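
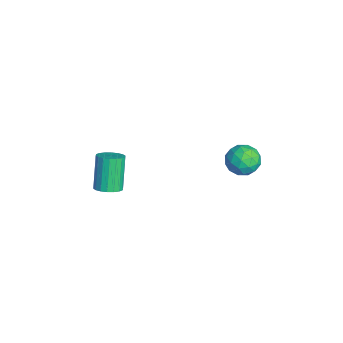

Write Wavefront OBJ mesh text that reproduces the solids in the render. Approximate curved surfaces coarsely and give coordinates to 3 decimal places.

v 2.983 -3.164 -4.593
v 3.51 -2.669 -4.394
v 2.584 -2.401 -2.608
v 2.057 -2.896 -2.807
v 3.281 -2.477 -4.542
v 2.354 -2.21 -2.756
v 2.992 -2.422 -4.7
v 2.065 -2.154 -2.914
v 2.702 -2.513 -4.837
v 1.775 -2.245 -3.051
v 2.467 -2.733 -4.925
v 1.54 -2.465 -3.139
v 2.335 -3.039 -4.948
v 1.408 -2.771 -3.162
v 2.331 -3.369 -4.901
v 1.404 -3.101 -3.115
v 2.456 -3.659 -4.792
v 1.53 -3.391 -3.006
v 2.686 -3.85 -4.644
v 1.759 -3.583 -2.858
v 2.975 -3.906 -4.486
v 2.048 -3.638 -2.7
v 3.265 -3.815 -4.349
v 2.338 -3.547 -2.563
v 3.5 -3.595 -4.261
v 2.573 -3.327 -2.475
v 3.632 -3.289 -4.238
v 2.705 -3.021 -2.452
v 3.636 -2.959 -4.285
v 2.709 -2.691 -2.499
v 3.432 4.391 -3.237
v 4.133 4.151 -2.599
v 2.767 2.969 -3.041
v 3.468 2.729 -2.403
v 2.804 3.408 -2.168
v 3.216 4.287 -2.289
v 3.684 2.833 -3.351
v 4.096 3.712 -3.472
v 4.289 3.188 -2.669
v 3.745 3.543 -1.938
v 3.155 3.577 -3.702
v 2.611 3.932 -2.971
v 3.841 4.396 -2.935
v 3.059 2.724 -2.705
v 2.669 3.123 -2.567
v 3.081 2.982 -2.192
v 3.302 4.476 -2.753
v 3.714 4.335 -2.378
v 2.933 3.898 -2.125
v 3.186 2.785 -3.262
v 3.598 2.644 -2.887
v 3.819 4.138 -3.448
v 4.231 3.997 -3.073
v 3.967 3.222 -3.515
v 4.345 3.689 -2.601
v 3.954 2.853 -2.486
v 4.081 2.914 -3.043
v 4.323 3.431 -3.115
v 4.025 3.898 -2.172
v 3.634 3.062 -2.057
v 3.244 3.461 -1.919
v 3.486 3.977 -1.99
v 4.117 3.332 -2.213
v 3.266 4.058 -3.583
v 2.875 3.222 -3.468
v 3.414 3.143 -3.65
v 3.656 3.659 -3.721
v 2.946 4.267 -3.154
v 2.555 3.431 -3.039
v 2.577 3.689 -2.525
v 2.819 4.206 -2.597
v 2.783 3.788 -3.427
f 2 1 5
f 2 5 3
f 3 5 6
f 3 6 4
f 5 1 7
f 5 7 6
f 6 7 8
f 6 8 4
f 7 1 9
f 7 9 8
f 8 9 10
f 8 10 4
f 9 1 11
f 9 11 10
f 10 11 12
f 10 12 4
f 11 1 13
f 11 13 12
f 12 13 14
f 12 14 4
f 13 1 15
f 13 15 14
f 14 15 16
f 14 16 4
f 15 1 17
f 15 17 16
f 16 17 18
f 16 18 4
f 17 1 19
f 17 19 18
f 18 19 20
f 18 20 4
f 19 1 21
f 19 21 20
f 20 21 22
f 20 22 4
f 21 1 23
f 21 23 22
f 22 23 24
f 22 24 4
f 23 1 25
f 23 25 24
f 24 25 26
f 24 26 4
f 25 1 27
f 25 27 26
f 26 27 28
f 26 28 4
f 27 1 29
f 27 29 28
f 28 29 30
f 28 30 4
f 29 1 2
f 29 2 30
f 30 2 3
f 30 3 4
f 31 68 47
f 68 42 71
f 47 71 36
f 68 71 47
f 31 47 43
f 47 36 48
f 43 48 32
f 47 48 43
f 31 43 52
f 43 32 53
f 52 53 38
f 43 53 52
f 31 52 64
f 52 38 67
f 64 67 41
f 52 67 64
f 31 64 68
f 64 41 72
f 68 72 42
f 64 72 68
f 32 48 59
f 48 36 62
f 59 62 40
f 48 62 59
f 36 71 49
f 71 42 70
f 49 70 35
f 71 70 49
f 42 72 69
f 72 41 65
f 69 65 33
f 72 65 69
f 41 67 66
f 67 38 54
f 66 54 37
f 67 54 66
f 38 53 58
f 53 32 55
f 58 55 39
f 53 55 58
f 34 60 46
f 60 40 61
f 46 61 35
f 60 61 46
f 34 46 44
f 46 35 45
f 44 45 33
f 46 45 44
f 34 44 51
f 44 33 50
f 51 50 37
f 44 50 51
f 34 51 56
f 51 37 57
f 56 57 39
f 51 57 56
f 34 56 60
f 56 39 63
f 60 63 40
f 56 63 60
f 35 61 49
f 61 40 62
f 49 62 36
f 61 62 49
f 33 45 69
f 45 35 70
f 69 70 42
f 45 70 69
f 37 50 66
f 50 33 65
f 66 65 41
f 50 65 66
f 39 57 58
f 57 37 54
f 58 54 38
f 57 54 58
f 40 63 59
f 63 39 55
f 59 55 32
f 63 55 59



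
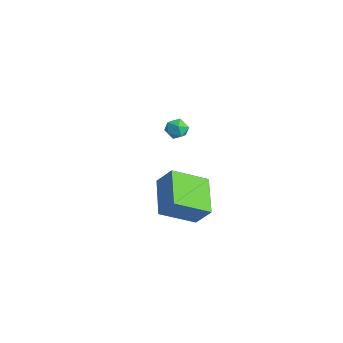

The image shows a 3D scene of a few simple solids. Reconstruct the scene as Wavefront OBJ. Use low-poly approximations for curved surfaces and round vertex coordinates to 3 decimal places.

v 0.999 1.496 -3.202
v 0.563 -0.185 -2.23
v 1.653 1.909 -2.194
v 1.217 0.228 -1.222
v 2.723 0.612 -3.958
v 2.287 -1.069 -2.986
v 3.377 1.025 -2.95
v 2.941 -0.656 -1.978
v -3.978 3.951 -2.691
v -3.534 3.735 -3.133
v -3.986 2.985 -2.227
v -3.542 2.769 -2.669
v -3.365 3.215 -2.212
v -3.36 3.812 -2.499
v -4.16 2.908 -2.861
v -4.155 3.505 -3.148
v -3.647 3.091 -3.238
v -3.155 3.28 -2.837
v -4.365 3.44 -2.523
v -3.873 3.629 -2.122
f 2 4 1
f 5 2 1
f 1 4 3
f 3 5 1
f 2 8 4
f 6 2 5
f 6 8 2
f 4 8 3
f 7 5 3
f 3 8 7
f 7 6 5
f 8 6 7
f 9 20 14
f 9 14 10
f 9 10 16
f 9 16 19
f 9 19 20
f 10 14 18
f 14 20 13
f 20 19 11
f 19 16 15
f 16 10 17
f 12 18 13
f 12 13 11
f 12 11 15
f 12 15 17
f 12 17 18
f 13 18 14
f 11 13 20
f 15 11 19
f 17 15 16
f 18 17 10



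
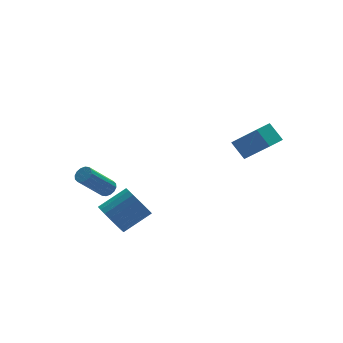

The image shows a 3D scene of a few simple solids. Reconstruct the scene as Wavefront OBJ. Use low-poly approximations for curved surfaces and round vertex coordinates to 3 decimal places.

v -2.656 4.059 -2.007
v -2.259 3.921 -1.668
v -3.667 3.682 -0.115
v -4.064 3.821 -0.453
v -2.28 4.198 -1.644
v -3.688 3.96 -0.091
v -2.402 4.439 -1.718
v -3.81 4.2 -0.165
v -2.592 4.578 -1.869
v -4 4.339 -0.316
v -2.799 4.578 -2.057
v -4.207 4.339 -0.504
v -2.968 4.439 -2.231
v -4.376 4.2 -0.678
v -3.053 4.198 -2.345
v -4.461 3.959 -0.792
v -3.032 3.92 -2.369
v -4.44 3.682 -0.816
v -2.91 3.68 -2.295
v -4.318 3.441 -0.742
v -2.72 3.541 -2.144
v -4.128 3.302 -0.591
v -2.513 3.541 -1.956
v -3.921 3.302 -0.403
v -2.344 3.68 -1.782
v -3.752 3.441 -0.229
v -3.876 0.649 -1.93
v -3.362 0.863 -2.761
v -1.851 0.885 -1.821
v -2.364 0.671 -0.99
v -3.457 1.241 -2.618
v -1.945 1.263 -1.678
v -3.624 1.518 -2.356
v -2.112 1.54 -1.416
v -3.834 1.644 -2.02
v -2.323 1.666 -1.081
v -4.052 1.598 -1.669
v -2.54 1.62 -0.729
v -4.239 1.388 -1.363
v -2.728 1.41 -0.423
v -4.364 1.05 -1.155
v -2.852 1.072 -0.215
v -4.404 0.643 -1.081
v -2.892 0.665 -0.141
v -4.353 0.237 -1.153
v -2.841 0.259 -0.214
v -4.219 -0.098 -1.36
v -2.707 -0.076 -0.421
v -4.026 -0.304 -1.666
v -2.514 -0.282 -0.726
v -3.807 -0.345 -2.017
v -2.296 -0.323 -1.077
v -3.6 -0.214 -2.353
v -2.089 -0.192 -1.413
v -3.441 0.066 -2.616
v -1.929 0.088 -1.676
v -3.357 0.447 -2.76
v -1.845 0.469 -1.82
v 2.153 -1.792 2.285
v 2.877 -3.057 3.698
v 1.804 -1.054 3.123
v 2.528 -2.319 4.537
v 3.092 -1.301 2.243
v 3.816 -2.566 3.657
v 2.743 -0.563 3.082
v 3.467 -1.828 4.495
f 2 1 5
f 2 5 3
f 3 5 6
f 3 6 4
f 5 1 7
f 5 7 6
f 6 7 8
f 6 8 4
f 7 1 9
f 7 9 8
f 8 9 10
f 8 10 4
f 9 1 11
f 9 11 10
f 10 11 12
f 10 12 4
f 11 1 13
f 11 13 12
f 12 13 14
f 12 14 4
f 13 1 15
f 13 15 14
f 14 15 16
f 14 16 4
f 15 1 17
f 15 17 16
f 16 17 18
f 16 18 4
f 17 1 19
f 17 19 18
f 18 19 20
f 18 20 4
f 19 1 21
f 19 21 20
f 20 21 22
f 20 22 4
f 21 1 23
f 21 23 22
f 22 23 24
f 22 24 4
f 23 1 25
f 23 25 24
f 24 25 26
f 24 26 4
f 25 1 2
f 25 2 26
f 26 2 3
f 26 3 4
f 28 27 31
f 28 31 29
f 29 31 32
f 29 32 30
f 31 27 33
f 31 33 32
f 32 33 34
f 32 34 30
f 33 27 35
f 33 35 34
f 34 35 36
f 34 36 30
f 35 27 37
f 35 37 36
f 36 37 38
f 36 38 30
f 37 27 39
f 37 39 38
f 38 39 40
f 38 40 30
f 39 27 41
f 39 41 40
f 40 41 42
f 40 42 30
f 41 27 43
f 41 43 42
f 42 43 44
f 42 44 30
f 43 27 45
f 43 45 44
f 44 45 46
f 44 46 30
f 45 27 47
f 45 47 46
f 46 47 48
f 46 48 30
f 47 27 49
f 47 49 48
f 48 49 50
f 48 50 30
f 49 27 51
f 49 51 50
f 50 51 52
f 50 52 30
f 51 27 53
f 51 53 52
f 52 53 54
f 52 54 30
f 53 27 55
f 53 55 54
f 54 55 56
f 54 56 30
f 55 27 57
f 55 57 56
f 56 57 58
f 56 58 30
f 57 27 28
f 57 28 58
f 58 28 29
f 58 29 30
f 60 62 59
f 63 60 59
f 59 62 61
f 61 63 59
f 60 66 62
f 64 60 63
f 64 66 60
f 62 66 61
f 65 63 61
f 61 66 65
f 65 64 63
f 66 64 65



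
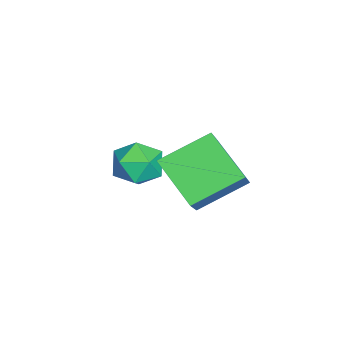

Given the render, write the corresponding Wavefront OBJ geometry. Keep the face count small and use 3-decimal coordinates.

v -1.763 -1.384 1.648
v -0.372 -1.354 3.029
v -2.667 0.195 2.525
v -1.277 0.225 3.906
v -0.663 -0.125 0.514
v 0.727 -0.095 1.895
v -1.568 1.454 1.391
v -0.177 1.484 2.772
v -4.191 -1.887 0.458
v -3.519 -1.79 -0.304
v -4.061 -3.53 0.364
v -3.389 -3.433 -0.398
v -3.132 -3.15 0.548
v -3.212 -2.135 0.606
v -4.368 -3.185 -0.546
v -4.448 -2.17 -0.488
v -3.628 -2.592 -0.924
v -2.865 -2.571 -0.248
v -4.715 -2.749 0.308
v -3.952 -2.728 0.984
f 2 4 1
f 5 2 1
f 1 4 3
f 3 5 1
f 2 8 4
f 6 2 5
f 6 8 2
f 4 8 3
f 7 5 3
f 3 8 7
f 7 6 5
f 8 6 7
f 9 20 14
f 9 14 10
f 9 10 16
f 9 16 19
f 9 19 20
f 10 14 18
f 14 20 13
f 20 19 11
f 19 16 15
f 16 10 17
f 12 18 13
f 12 13 11
f 12 11 15
f 12 15 17
f 12 17 18
f 13 18 14
f 11 13 20
f 15 11 19
f 17 15 16
f 18 17 10



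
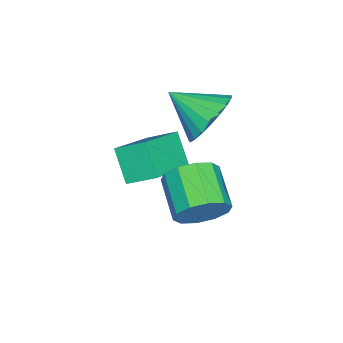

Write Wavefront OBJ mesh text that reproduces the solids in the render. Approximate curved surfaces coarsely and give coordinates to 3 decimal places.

v -0.423 -4.469 1.979
v -0.461 -3.553 2.511
v -2.068 -4.073 1.182
v -2.105 -3.157 1.714
v 0.165 -3.903 1.046
v 0.128 -2.987 1.578
v -1.479 -3.507 0.249
v -1.517 -2.591 0.781
v -1.045 -1.822 3.569
v -0.558 -1.387 4.3
v -1.095 -3.078 4.351
v -0.946 -1.31 4.399
v -1.351 -1.321 4.355
v -1.703 -1.42 4.175
v -1.941 -1.587 3.89
v -2.025 -1.796 3.55
v -1.939 -2.009 3.213
v -1.699 -2.189 2.938
v -1.345 -2.306 2.772
v -0.94 -2.34 2.744
v -0.553 -2.284 2.859
v -0.251 -2.148 3.096
v -0.087 -1.955 3.416
v -0.088 -1.74 3.762
v -0.255 -1.539 4.074
v 1.997 -1.034 2.307
v 2.48 -1.229 2.941
v 1.426 -1.94 3.527
v 0.943 -1.746 2.893
v 2.246 -0.792 3.05
v 1.192 -1.503 3.636
v 1.918 -0.449 2.875
v 0.863 -1.16 3.461
v 1.619 -0.329 2.484
v 0.565 -1.04 3.069
v 1.465 -0.478 2.025
v 0.411 -1.189 2.61
v 1.514 -0.84 1.673
v 0.46 -1.551 2.259
v 1.748 -1.277 1.564
v 0.694 -1.988 2.15
v 2.077 -1.62 1.739
v 1.022 -2.331 2.325
v 2.375 -1.74 2.131
v 1.321 -2.451 2.716
v 2.529 -1.591 2.59
v 1.475 -2.302 3.175
f 2 4 1
f 5 2 1
f 1 4 3
f 3 5 1
f 2 8 4
f 6 2 5
f 6 8 2
f 4 8 3
f 7 5 3
f 3 8 7
f 7 6 5
f 8 6 7
f 10 9 12
f 10 12 11
f 12 9 13
f 12 13 11
f 13 9 14
f 13 14 11
f 14 9 15
f 14 15 11
f 15 9 16
f 15 16 11
f 16 9 17
f 16 17 11
f 17 9 18
f 17 18 11
f 18 9 19
f 18 19 11
f 19 9 20
f 19 20 11
f 20 9 21
f 20 21 11
f 21 9 22
f 21 22 11
f 22 9 23
f 22 23 11
f 23 9 24
f 23 24 11
f 24 9 25
f 24 25 11
f 25 9 10
f 25 10 11
f 27 26 30
f 27 30 28
f 28 30 31
f 28 31 29
f 30 26 32
f 30 32 31
f 31 32 33
f 31 33 29
f 32 26 34
f 32 34 33
f 33 34 35
f 33 35 29
f 34 26 36
f 34 36 35
f 35 36 37
f 35 37 29
f 36 26 38
f 36 38 37
f 37 38 39
f 37 39 29
f 38 26 40
f 38 40 39
f 39 40 41
f 39 41 29
f 40 26 42
f 40 42 41
f 41 42 43
f 41 43 29
f 42 26 44
f 42 44 43
f 43 44 45
f 43 45 29
f 44 26 46
f 44 46 45
f 45 46 47
f 45 47 29
f 46 26 27
f 46 27 47
f 47 27 28
f 47 28 29



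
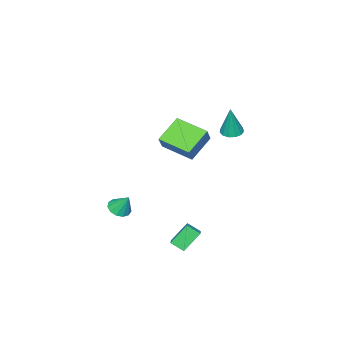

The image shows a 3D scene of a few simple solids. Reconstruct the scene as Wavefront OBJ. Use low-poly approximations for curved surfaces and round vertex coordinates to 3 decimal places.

v 0.92 -0.409 3.719
v 1.546 -0.114 4.675
v 0.651 1.517 3.301
v 1.276 1.812 4.257
v 2.444 -0.412 2.723
v 3.069 -0.117 3.679
v 2.174 1.514 2.305
v 2.8 1.809 3.261
v 3.199 0.882 -4.022
v 2.268 1.266 -2.911
v 2.901 1.595 -4.52
v 1.969 1.98 -3.409
v 3.791 1.36 -3.691
v 2.859 1.745 -2.58
v 3.492 2.074 -4.189
v 2.561 2.458 -3.078
v -1.413 1.343 2.908
v -1.052 1.909 2.799
v -1.067 1.497 4.852
v -1.414 2.021 2.855
v -1.776 1.918 2.928
v -2.023 1.632 2.994
v -2.076 1.255 3.033
v -1.918 0.906 3.033
v -1.601 0.695 2.993
v -1.223 0.691 2.926
v -0.906 0.893 2.854
v -0.75 1.239 2.798
v -0.805 1.617 2.778
v 2.739 -3.399 -3.427
v 3.478 -3.413 -3.394
v 2.701 -2.701 -2.273
v 3.377 -3.069 -3.606
v 3.073 -2.829 -3.761
v 2.663 -2.771 -3.81
v 2.277 -2.912 -3.738
v 2.038 -3.207 -3.567
v 2.022 -3.564 -3.352
v 2.233 -3.868 -3.16
v 2.605 -4.024 -3.054
v 3.02 -3.981 -3.066
v 3.345 -3.753 -3.193
f 2 4 1
f 5 2 1
f 1 4 3
f 3 5 1
f 2 8 4
f 6 2 5
f 6 8 2
f 4 8 3
f 7 5 3
f 3 8 7
f 7 6 5
f 8 6 7
f 10 12 9
f 13 10 9
f 9 12 11
f 11 13 9
f 10 16 12
f 14 10 13
f 14 16 10
f 12 16 11
f 15 13 11
f 11 16 15
f 15 14 13
f 16 14 15
f 18 17 20
f 18 20 19
f 20 17 21
f 20 21 19
f 21 17 22
f 21 22 19
f 22 17 23
f 22 23 19
f 23 17 24
f 23 24 19
f 24 17 25
f 24 25 19
f 25 17 26
f 25 26 19
f 26 17 27
f 26 27 19
f 27 17 28
f 27 28 19
f 28 17 29
f 28 29 19
f 29 17 18
f 29 18 19
f 31 30 33
f 31 33 32
f 33 30 34
f 33 34 32
f 34 30 35
f 34 35 32
f 35 30 36
f 35 36 32
f 36 30 37
f 36 37 32
f 37 30 38
f 37 38 32
f 38 30 39
f 38 39 32
f 39 30 40
f 39 40 32
f 40 30 41
f 40 41 32
f 41 30 42
f 41 42 32
f 42 30 31
f 42 31 32



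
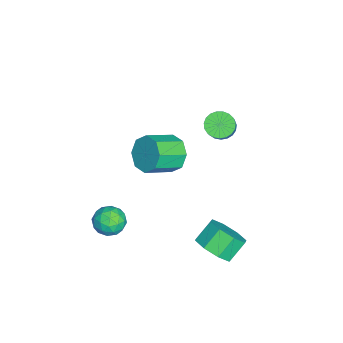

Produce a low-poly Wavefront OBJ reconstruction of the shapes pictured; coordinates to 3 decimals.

v -0.896 0.504 -1.985
v -0.322 0.548 -2.638
v 0.469 -0.42 -2.008
v -0.104 -0.464 -1.355
v -0.185 0.978 -2.149
v 0.606 0.01 -1.519
v -0.464 1.131 -1.564
v 0.328 0.163 -0.934
v -0.995 0.917 -1.225
v -0.204 -0.052 -0.596
v -1.469 0.46 -1.332
v -0.678 -0.508 -0.702
v -1.606 0.03 -1.821
v -0.815 -0.938 -1.191
v -1.328 -0.123 -2.406
v -0.536 -1.091 -1.776
v -0.796 0.092 -2.744
v -0.005 -0.877 -2.115
v 4.021 -0.688 -1.408
v 4.477 -1.221 -1.346
v 3.283 -1.379 -1.934
v 3.739 -1.912 -1.872
v 3.422 -1.651 -1.3
v 3.878 -1.224 -0.974
v 3.882 -1.376 -2.306
v 4.338 -0.949 -1.98
v 4.391 -1.647 -1.901
v 4.107 -1.817 -1.279
v 3.653 -0.783 -2.001
v 3.369 -0.953 -1.379
v 4.314 -0.894 -1.331
v 3.446 -1.706 -1.949
v 3.26 -1.553 -1.613
v 3.528 -1.867 -1.576
v 3.962 -0.895 -1.112
v 4.23 -1.209 -1.076
v 3.61 -1.462 -1.049
v 3.53 -1.391 -2.204
v 3.798 -1.705 -2.168
v 4.232 -0.733 -1.704
v 4.5 -1.047 -1.667
v 4.15 -1.138 -2.231
v 4.531 -1.457 -1.62
v 4.097 -1.864 -1.93
v 4.181 -1.548 -2.185
v 4.449 -1.297 -1.993
v 4.364 -1.558 -1.255
v 3.93 -1.964 -1.564
v 3.744 -1.81 -1.228
v 4.012 -1.559 -1.037
v 4.313 -1.808 -1.581
v 3.83 -0.636 -1.716
v 3.396 -1.042 -2.025
v 3.748 -1.041 -2.243
v 4.016 -0.79 -2.052
v 3.663 -0.736 -1.35
v 3.229 -1.143 -1.66
v 3.311 -1.303 -1.287
v 3.579 -1.052 -1.095
v 3.447 -0.792 -1.699
v 0.372 2.546 1.301
v 0.753 2.833 0.936
v 1.848 2.881 2.114
v 1.468 2.594 2.479
v 0.63 3.022 1.042
v 1.725 3.07 2.221
v 0.463 3.129 1.193
v 1.558 3.177 2.372
v 0.28 3.136 1.362
v 1.375 3.184 2.541
v 0.113 3.04 1.521
v 1.208 3.088 2.7
v -0.009 2.859 1.642
v 1.086 2.907 2.821
v -0.065 2.624 1.704
v 1.03 2.672 2.883
v -0.046 2.375 1.696
v 1.05 2.423 2.875
v 0.046 2.156 1.619
v 1.142 2.204 2.798
v 0.194 2.004 1.488
v 1.29 2.053 2.667
v 0.373 1.946 1.324
v 1.469 1.995 2.503
v 0.552 1.992 1.156
v 1.648 2.04 2.335
v 0.7 2.134 1.013
v 1.795 2.182 2.192
v 0.791 2.346 0.92
v 1.886 2.394 2.099
v 0.809 2.594 0.892
v 1.905 2.642 2.071
v 3.958 2.656 -2.913
v 4.48 3.332 -3.011
v 3.923 3.861 -2.324
v 3.402 3.184 -2.227
v 3.973 3.343 -3.43
v 3.416 3.871 -2.744
v 3.457 2.951 -3.547
v 2.9 3.479 -2.86
v 3.235 2.386 -3.292
v 2.678 2.914 -2.605
v 3.437 1.979 -2.816
v 2.88 2.508 -2.129
v 3.944 1.969 -2.396
v 3.387 2.497 -1.71
v 4.46 2.361 -2.28
v 3.903 2.889 -1.593
v 4.682 2.926 -2.535
v 4.125 3.454 -1.848
f 2 1 5
f 2 5 3
f 3 5 6
f 3 6 4
f 5 1 7
f 5 7 6
f 6 7 8
f 6 8 4
f 7 1 9
f 7 9 8
f 8 9 10
f 8 10 4
f 9 1 11
f 9 11 10
f 10 11 12
f 10 12 4
f 11 1 13
f 11 13 12
f 12 13 14
f 12 14 4
f 13 1 15
f 13 15 14
f 14 15 16
f 14 16 4
f 15 1 17
f 15 17 16
f 16 17 18
f 16 18 4
f 17 1 2
f 17 2 18
f 18 2 3
f 18 3 4
f 19 56 35
f 56 30 59
f 35 59 24
f 56 59 35
f 19 35 31
f 35 24 36
f 31 36 20
f 35 36 31
f 19 31 40
f 31 20 41
f 40 41 26
f 31 41 40
f 19 40 52
f 40 26 55
f 52 55 29
f 40 55 52
f 19 52 56
f 52 29 60
f 56 60 30
f 52 60 56
f 20 36 47
f 36 24 50
f 47 50 28
f 36 50 47
f 24 59 37
f 59 30 58
f 37 58 23
f 59 58 37
f 30 60 57
f 60 29 53
f 57 53 21
f 60 53 57
f 29 55 54
f 55 26 42
f 54 42 25
f 55 42 54
f 26 41 46
f 41 20 43
f 46 43 27
f 41 43 46
f 22 48 34
f 48 28 49
f 34 49 23
f 48 49 34
f 22 34 32
f 34 23 33
f 32 33 21
f 34 33 32
f 22 32 39
f 32 21 38
f 39 38 25
f 32 38 39
f 22 39 44
f 39 25 45
f 44 45 27
f 39 45 44
f 22 44 48
f 44 27 51
f 48 51 28
f 44 51 48
f 23 49 37
f 49 28 50
f 37 50 24
f 49 50 37
f 21 33 57
f 33 23 58
f 57 58 30
f 33 58 57
f 25 38 54
f 38 21 53
f 54 53 29
f 38 53 54
f 27 45 46
f 45 25 42
f 46 42 26
f 45 42 46
f 28 51 47
f 51 27 43
f 47 43 20
f 51 43 47
f 62 61 65
f 62 65 63
f 63 65 66
f 63 66 64
f 65 61 67
f 65 67 66
f 66 67 68
f 66 68 64
f 67 61 69
f 67 69 68
f 68 69 70
f 68 70 64
f 69 61 71
f 69 71 70
f 70 71 72
f 70 72 64
f 71 61 73
f 71 73 72
f 72 73 74
f 72 74 64
f 73 61 75
f 73 75 74
f 74 75 76
f 74 76 64
f 75 61 77
f 75 77 76
f 76 77 78
f 76 78 64
f 77 61 79
f 77 79 78
f 78 79 80
f 78 80 64
f 79 61 81
f 79 81 80
f 80 81 82
f 80 82 64
f 81 61 83
f 81 83 82
f 82 83 84
f 82 84 64
f 83 61 85
f 83 85 84
f 84 85 86
f 84 86 64
f 85 61 87
f 85 87 86
f 86 87 88
f 86 88 64
f 87 61 89
f 87 89 88
f 88 89 90
f 88 90 64
f 89 61 91
f 89 91 90
f 90 91 92
f 90 92 64
f 91 61 62
f 91 62 92
f 92 62 63
f 92 63 64
f 94 93 97
f 94 97 95
f 95 97 98
f 95 98 96
f 97 93 99
f 97 99 98
f 98 99 100
f 98 100 96
f 99 93 101
f 99 101 100
f 100 101 102
f 100 102 96
f 101 93 103
f 101 103 102
f 102 103 104
f 102 104 96
f 103 93 105
f 103 105 104
f 104 105 106
f 104 106 96
f 105 93 107
f 105 107 106
f 106 107 108
f 106 108 96
f 107 93 109
f 107 109 108
f 108 109 110
f 108 110 96
f 109 93 94
f 109 94 110
f 110 94 95
f 110 95 96



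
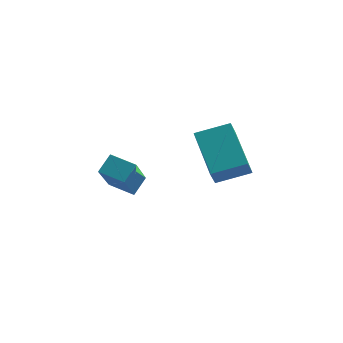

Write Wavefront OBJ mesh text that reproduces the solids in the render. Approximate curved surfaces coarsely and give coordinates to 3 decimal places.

v -1.89 -1.575 2.271
v -1.685 -0.994 2.798
v -2.118 -0.074 0.706
v -1.913 0.506 1.233
v -0.947 -1.686 2.027
v -0.742 -1.106 2.554
v -1.175 -0.186 0.462
v -0.97 0.395 0.989
v 2.231 -2.006 2.847
v 2.226 -2.516 3.552
v 1.254 -0.702 3.785
v 1.249 -1.212 4.49
v 3.291 -1.488 3.23
v 3.286 -1.998 3.935
v 2.314 -0.184 4.168
v 2.309 -0.694 4.873
f 2 4 1
f 5 2 1
f 1 4 3
f 3 5 1
f 2 8 4
f 6 2 5
f 6 8 2
f 4 8 3
f 7 5 3
f 3 8 7
f 7 6 5
f 8 6 7
f 10 12 9
f 13 10 9
f 9 12 11
f 11 13 9
f 10 16 12
f 14 10 13
f 14 16 10
f 12 16 11
f 15 13 11
f 11 16 15
f 15 14 13
f 16 14 15



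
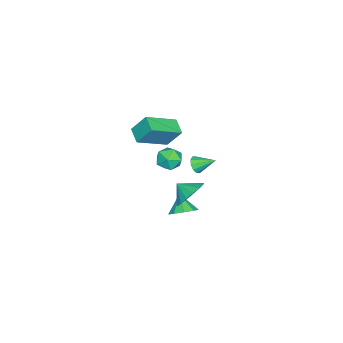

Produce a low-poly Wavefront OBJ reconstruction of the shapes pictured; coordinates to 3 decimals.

v 0.757 -3.745 3.962
v 0.639 -2.935 5.11
v -0.726 -2.594 2.998
v -0.844 -1.785 4.147
v 1.484 -3.115 3.593
v 1.366 -2.306 4.742
v 0.001 -1.965 2.63
v -0.117 -1.155 3.778
v -2.581 -1.287 -0.858
v -2.096 -1.072 -1.138
v -2.719 -0.173 -0.242
v -2.392 -0.993 -1.346
v -2.761 -1.026 -1.368
v -3.061 -1.159 -1.195
v -3.178 -1.341 -0.894
v -3.066 -1.502 -0.579
v -2.77 -1.58 -0.37
v -2.401 -1.547 -0.348
v -2.101 -1.414 -0.521
v -1.985 -1.232 -0.823
v 1.564 -0.513 2.921
v 2.039 -0.922 2.377
v 0.821 -1.618 3.103
v 1.296 -2.027 2.559
v 1.607 -1.803 3.295
v 2.067 -1.12 3.183
v 0.793 -1.42 2.297
v 1.253 -0.737 2.185
v 1.563 -1.483 1.991
v 2.066 -1.72 2.608
v 0.794 -0.82 2.872
v 1.297 -1.057 3.489
v 1.322 -0.091 -0.012
v 1.88 -0.653 -0.702
v 1.198 -0.929 0.572
v 2.225 -0.479 -0.38
v 2.363 -0.217 0.026
v 2.263 0.075 0.423
v 1.947 0.328 0.72
v 1.488 0.486 0.849
v 0.99 0.511 0.782
v 0.569 0.399 0.532
v 0.32 0.175 0.158
v 0.3 -0.11 -0.256
v 0.515 -0.391 -0.613
v 0.914 -0.603 -0.833
v 1.407 -0.697 -0.865
v -0.64 -1.272 -3.487
v -0.106 -1.959 -3.486
v -1.28 -1.768 -2.573
v 0.099 -1.541 -3.115
v -0.042 -0.997 -2.918
v -0.462 -0.582 -2.987
v -0.966 -0.49 -3.29
v -1.318 -0.763 -3.685
v -1.352 -1.275 -3.987
v -1.054 -1.785 -4.055
v -0.562 -2.055 -3.857
f 2 4 1
f 5 2 1
f 1 4 3
f 3 5 1
f 2 8 4
f 6 2 5
f 6 8 2
f 4 8 3
f 7 5 3
f 3 8 7
f 7 6 5
f 8 6 7
f 10 9 12
f 10 12 11
f 12 9 13
f 12 13 11
f 13 9 14
f 13 14 11
f 14 9 15
f 14 15 11
f 15 9 16
f 15 16 11
f 16 9 17
f 16 17 11
f 17 9 18
f 17 18 11
f 18 9 19
f 18 19 11
f 19 9 20
f 19 20 11
f 20 9 10
f 20 10 11
f 21 32 26
f 21 26 22
f 21 22 28
f 21 28 31
f 21 31 32
f 22 26 30
f 26 32 25
f 32 31 23
f 31 28 27
f 28 22 29
f 24 30 25
f 24 25 23
f 24 23 27
f 24 27 29
f 24 29 30
f 25 30 26
f 23 25 32
f 27 23 31
f 29 27 28
f 30 29 22
f 34 33 36
f 34 36 35
f 36 33 37
f 36 37 35
f 37 33 38
f 37 38 35
f 38 33 39
f 38 39 35
f 39 33 40
f 39 40 35
f 40 33 41
f 40 41 35
f 41 33 42
f 41 42 35
f 42 33 43
f 42 43 35
f 43 33 44
f 43 44 35
f 44 33 45
f 44 45 35
f 45 33 46
f 45 46 35
f 46 33 47
f 46 47 35
f 47 33 34
f 47 34 35
f 49 48 51
f 49 51 50
f 51 48 52
f 51 52 50
f 52 48 53
f 52 53 50
f 53 48 54
f 53 54 50
f 54 48 55
f 54 55 50
f 55 48 56
f 55 56 50
f 56 48 57
f 56 57 50
f 57 48 58
f 57 58 50
f 58 48 49
f 58 49 50



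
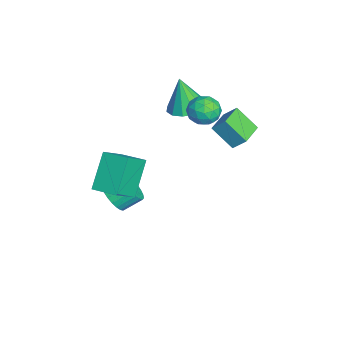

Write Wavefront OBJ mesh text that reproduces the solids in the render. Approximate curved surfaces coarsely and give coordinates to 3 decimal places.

v 0.1 -4.06 -3.043
v 0.829 -4.326 -2.445
v 0.629 -3.325 -1.758
v -0.1 -3.06 -2.357
v 1.017 -4.112 -2.701
v 0.817 -3.112 -2.014
v 1.065 -3.891 -3.009
v 0.865 -2.891 -2.322
v 0.966 -3.696 -3.323
v 0.766 -2.695 -2.636
v 0.735 -3.556 -3.594
v 0.535 -2.555 -2.907
v 0.408 -3.493 -3.781
v 0.208 -2.492 -3.094
v 0.033 -3.516 -3.856
v -0.166 -2.515 -3.169
v -0.331 -3.622 -3.807
v -0.531 -2.622 -3.12
v -0.629 -3.795 -3.642
v -0.829 -2.794 -2.955
v -0.817 -4.008 -3.386
v -1.017 -3.008 -2.699
v -0.865 -4.229 -3.078
v -1.065 -3.229 -2.391
v -0.766 -4.425 -2.764
v -0.966 -3.424 -2.077
v -0.535 -4.565 -2.493
v -0.735 -3.564 -1.806
v -0.208 -4.628 -2.306
v -0.408 -3.627 -1.619
v 0.166 -4.605 -2.231
v -0.033 -3.604 -1.544
v 0.531 -4.498 -2.28
v 0.331 -3.498 -1.593
v 2.092 -3.575 2.169
v 3.118 -4.453 3.297
v 2.877 -2.386 2.38
v 3.903 -3.265 3.508
v 3.417 -4.155 0.512
v 4.443 -5.034 1.64
v 4.202 -2.967 0.723
v 5.228 -3.845 1.851
v -0.762 1.043 3.944
v -0.331 1.301 3.154
v 0.071 -0.221 3.986
v 0.502 0.037 3.196
v 0.655 0.511 3.988
v 0.14 1.292 3.962
v -0.4 -0.212 3.178
v -0.915 0.569 3.152
v -0.108 0.525 2.68
v 0.544 0.972 3.181
v -0.804 0.108 3.959
v -0.152 0.555 4.46
v -0.62 1.283 3.545
v 0.36 -0.203 3.595
v 0.45 0.076 4.06
v 0.703 0.227 3.596
v -0.343 1.278 4.02
v -0.09 1.429 3.556
v 0.49 0.965 4.046
v -0.17 -0.349 3.584
v 0.083 -0.198 3.12
v -0.963 0.853 3.544
v -0.71 1.004 3.08
v -0.75 0.115 3.094
v -0.235 0.978 2.803
v 0.254 0.235 2.827
v -0.276 0.089 2.817
v -0.578 0.548 2.801
v 0.148 1.241 3.097
v 0.638 0.498 3.122
v 0.728 0.777 3.587
v 0.425 1.236 3.572
v 0.279 0.785 2.819
v -0.898 0.582 4.018
v -0.408 -0.161 4.043
v -0.685 -0.156 3.568
v -0.988 0.303 3.553
v -0.514 0.845 4.313
v -0.025 0.102 4.337
v 0.318 0.532 4.339
v 0.016 0.991 4.323
v -0.539 0.295 4.321
v -1.196 1.585 2.301
v -0.913 2.237 3.06
v -0.617 2.61 1.203
v -0.334 3.263 1.961
v 0.134 0.917 2.379
v 0.417 1.57 3.137
v 0.713 1.943 1.28
v 0.996 2.595 2.039
v -1.74 -0.229 2.521
v -0.698 -0.488 2.641
v -2.06 -0.611 4.479
v -0.74 0.109 2.751
v -1.099 0.599 2.788
v -1.662 0.826 2.74
v -2.249 0.718 2.623
v -2.675 0.31 2.474
v -2.804 -0.27 2.339
v -2.595 -0.836 2.263
v -2.114 -1.21 2.268
v -1.515 -1.272 2.354
v -0.987 -1.003 2.493
f 2 1 5
f 2 5 3
f 3 5 6
f 3 6 4
f 5 1 7
f 5 7 6
f 6 7 8
f 6 8 4
f 7 1 9
f 7 9 8
f 8 9 10
f 8 10 4
f 9 1 11
f 9 11 10
f 10 11 12
f 10 12 4
f 11 1 13
f 11 13 12
f 12 13 14
f 12 14 4
f 13 1 15
f 13 15 14
f 14 15 16
f 14 16 4
f 15 1 17
f 15 17 16
f 16 17 18
f 16 18 4
f 17 1 19
f 17 19 18
f 18 19 20
f 18 20 4
f 19 1 21
f 19 21 20
f 20 21 22
f 20 22 4
f 21 1 23
f 21 23 22
f 22 23 24
f 22 24 4
f 23 1 25
f 23 25 24
f 24 25 26
f 24 26 4
f 25 1 27
f 25 27 26
f 26 27 28
f 26 28 4
f 27 1 29
f 27 29 28
f 28 29 30
f 28 30 4
f 29 1 31
f 29 31 30
f 30 31 32
f 30 32 4
f 31 1 33
f 31 33 32
f 32 33 34
f 32 34 4
f 33 1 2
f 33 2 34
f 34 2 3
f 34 3 4
f 36 38 35
f 39 36 35
f 35 38 37
f 37 39 35
f 36 42 38
f 40 36 39
f 40 42 36
f 38 42 37
f 41 39 37
f 37 42 41
f 41 40 39
f 42 40 41
f 43 80 59
f 80 54 83
f 59 83 48
f 80 83 59
f 43 59 55
f 59 48 60
f 55 60 44
f 59 60 55
f 43 55 64
f 55 44 65
f 64 65 50
f 55 65 64
f 43 64 76
f 64 50 79
f 76 79 53
f 64 79 76
f 43 76 80
f 76 53 84
f 80 84 54
f 76 84 80
f 44 60 71
f 60 48 74
f 71 74 52
f 60 74 71
f 48 83 61
f 83 54 82
f 61 82 47
f 83 82 61
f 54 84 81
f 84 53 77
f 81 77 45
f 84 77 81
f 53 79 78
f 79 50 66
f 78 66 49
f 79 66 78
f 50 65 70
f 65 44 67
f 70 67 51
f 65 67 70
f 46 72 58
f 72 52 73
f 58 73 47
f 72 73 58
f 46 58 56
f 58 47 57
f 56 57 45
f 58 57 56
f 46 56 63
f 56 45 62
f 63 62 49
f 56 62 63
f 46 63 68
f 63 49 69
f 68 69 51
f 63 69 68
f 46 68 72
f 68 51 75
f 72 75 52
f 68 75 72
f 47 73 61
f 73 52 74
f 61 74 48
f 73 74 61
f 45 57 81
f 57 47 82
f 81 82 54
f 57 82 81
f 49 62 78
f 62 45 77
f 78 77 53
f 62 77 78
f 51 69 70
f 69 49 66
f 70 66 50
f 69 66 70
f 52 75 71
f 75 51 67
f 71 67 44
f 75 67 71
f 86 88 85
f 89 86 85
f 85 88 87
f 87 89 85
f 86 92 88
f 90 86 89
f 90 92 86
f 88 92 87
f 91 89 87
f 87 92 91
f 91 90 89
f 92 90 91
f 94 93 96
f 94 96 95
f 96 93 97
f 96 97 95
f 97 93 98
f 97 98 95
f 98 93 99
f 98 99 95
f 99 93 100
f 99 100 95
f 100 93 101
f 100 101 95
f 101 93 102
f 101 102 95
f 102 93 103
f 102 103 95
f 103 93 104
f 103 104 95
f 104 93 105
f 104 105 95
f 105 93 94
f 105 94 95



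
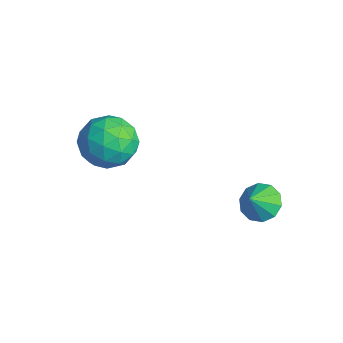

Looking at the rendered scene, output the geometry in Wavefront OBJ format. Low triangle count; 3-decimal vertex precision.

v 2.774 2.605 0.998
v 3.417 3.121 1.157
v 3.086 1.955 1.842
v 3.009 3.284 1.434
v 2.511 3.187 1.544
v 2.113 2.868 1.445
v 1.968 2.449 1.176
v 2.131 2.089 0.839
v 2.539 1.926 0.562
v 3.037 2.023 0.452
v 3.435 2.342 0.551
v 3.58 2.761 0.82
v -1.968 -0.52 2.528
v -0.804 -0.515 2.894
v -2.016 -2.485 2.706
v -0.852 -2.48 3.072
v -1.72 -2.015 3.792
v -1.69 -0.8 3.682
v -1.13 -2.2 1.918
v -1.1 -0.985 1.808
v -0.286 -1.553 2.517
v -0.651 -1.439 3.675
v -2.169 -1.561 1.925
v -2.534 -1.447 3.083
v -1.382 -0.345 2.695
v -1.438 -2.655 2.905
v -1.949 -2.381 3.328
v -1.265 -2.379 3.543
v -1.903 -0.513 3.158
v -1.219 -0.51 3.373
v -1.757 -1.391 3.901
v -1.601 -2.49 2.227
v -0.917 -2.487 2.442
v -1.555 -0.621 2.057
v -0.871 -0.619 2.272
v -1.063 -1.609 1.699
v -0.393 -0.953 2.689
v -0.422 -2.107 2.794
v -0.585 -1.943 2.115
v -0.567 -1.229 2.051
v -0.608 -0.885 3.37
v -0.636 -2.04 3.475
v -1.146 -1.767 3.898
v -1.129 -1.053 3.833
v -0.304 -1.496 3.148
v -2.184 -0.96 2.125
v -2.212 -2.115 2.23
v -1.691 -1.947 1.767
v -1.674 -1.233 1.702
v -2.398 -0.893 2.806
v -2.427 -2.047 2.911
v -2.253 -1.771 3.549
v -2.235 -1.057 3.485
v -2.516 -1.504 2.452
f 2 1 4
f 2 4 3
f 4 1 5
f 4 5 3
f 5 1 6
f 5 6 3
f 6 1 7
f 6 7 3
f 7 1 8
f 7 8 3
f 8 1 9
f 8 9 3
f 9 1 10
f 9 10 3
f 10 1 11
f 10 11 3
f 11 1 12
f 11 12 3
f 12 1 2
f 12 2 3
f 13 50 29
f 50 24 53
f 29 53 18
f 50 53 29
f 13 29 25
f 29 18 30
f 25 30 14
f 29 30 25
f 13 25 34
f 25 14 35
f 34 35 20
f 25 35 34
f 13 34 46
f 34 20 49
f 46 49 23
f 34 49 46
f 13 46 50
f 46 23 54
f 50 54 24
f 46 54 50
f 14 30 41
f 30 18 44
f 41 44 22
f 30 44 41
f 18 53 31
f 53 24 52
f 31 52 17
f 53 52 31
f 24 54 51
f 54 23 47
f 51 47 15
f 54 47 51
f 23 49 48
f 49 20 36
f 48 36 19
f 49 36 48
f 20 35 40
f 35 14 37
f 40 37 21
f 35 37 40
f 16 42 28
f 42 22 43
f 28 43 17
f 42 43 28
f 16 28 26
f 28 17 27
f 26 27 15
f 28 27 26
f 16 26 33
f 26 15 32
f 33 32 19
f 26 32 33
f 16 33 38
f 33 19 39
f 38 39 21
f 33 39 38
f 16 38 42
f 38 21 45
f 42 45 22
f 38 45 42
f 17 43 31
f 43 22 44
f 31 44 18
f 43 44 31
f 15 27 51
f 27 17 52
f 51 52 24
f 27 52 51
f 19 32 48
f 32 15 47
f 48 47 23
f 32 47 48
f 21 39 40
f 39 19 36
f 40 36 20
f 39 36 40
f 22 45 41
f 45 21 37
f 41 37 14
f 45 37 41



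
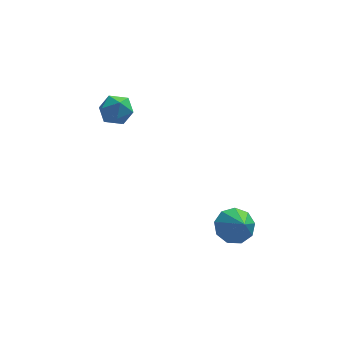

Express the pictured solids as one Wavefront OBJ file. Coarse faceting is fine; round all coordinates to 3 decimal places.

v 2.434 -3.448 -3.871
v 3.431 -3.208 -3.963
v 2.786 -4.512 -2.829
v 3.134 -2.814 -3.461
v 2.509 -2.717 -3.15
v 1.849 -2.961 -3.176
v 1.463 -3.434 -3.528
v 1.53 -3.913 -4.04
v 2.021 -4.175 -4.473
v 2.704 -4.096 -4.624
v 3.261 -3.715 -4.423
v -3.199 3.097 0.916
v -2.872 3.579 0.13
v -2.868 1.721 0.21
v -2.541 2.203 -0.576
v -2.041 2.24 0.263
v -2.245 3.09 0.7
v -3.495 2.21 -0.36
v -3.699 3.06 0.077
v -3.055 3.031 -0.658
v -2.156 3.049 -0.273
v -3.584 2.251 0.613
v -2.685 2.269 0.998
f 2 1 4
f 2 4 3
f 4 1 5
f 4 5 3
f 5 1 6
f 5 6 3
f 6 1 7
f 6 7 3
f 7 1 8
f 7 8 3
f 8 1 9
f 8 9 3
f 9 1 10
f 9 10 3
f 10 1 11
f 10 11 3
f 11 1 2
f 11 2 3
f 12 23 17
f 12 17 13
f 12 13 19
f 12 19 22
f 12 22 23
f 13 17 21
f 17 23 16
f 23 22 14
f 22 19 18
f 19 13 20
f 15 21 16
f 15 16 14
f 15 14 18
f 15 18 20
f 15 20 21
f 16 21 17
f 14 16 23
f 18 14 22
f 20 18 19
f 21 20 13



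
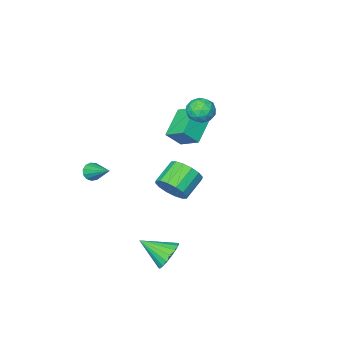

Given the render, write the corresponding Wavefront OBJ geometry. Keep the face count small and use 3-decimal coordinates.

v -2.18 -0.88 -2.615
v -1.769 -0.595 -1.772
v -3.029 -0.995 -1.022
v -3.44 -1.28 -1.865
v -2.005 -0.183 -1.949
v -3.265 -0.582 -1.199
v -2.288 0.043 -2.305
v -3.548 -0.357 -1.555
v -2.542 0.021 -2.743
v -3.802 -0.378 -1.993
v -2.699 -0.242 -3.147
v -3.959 -0.642 -2.397
v -2.717 -0.676 -3.409
v -3.977 -1.076 -2.659
v -2.591 -1.165 -3.458
v -3.851 -1.565 -2.708
v -2.355 -1.578 -3.281
v -3.615 -1.977 -2.531
v -2.072 -1.803 -2.925
v -3.332 -2.203 -2.175
v -1.818 -1.782 -2.487
v -3.078 -2.181 -1.737
v -1.661 -1.518 -2.083
v -2.921 -1.918 -1.333
v -1.643 -1.084 -1.821
v -2.903 -1.484 -1.071
v 1.137 -3.128 -1.175
v 1.366 -3.398 -0.728
v 1.103 -1.552 -0.205
v 1.612 -3.285 -0.902
v 1.707 -3.123 -1.163
v 1.62 -2.962 -1.427
v 1.381 -2.854 -1.611
v 1.063 -2.833 -1.657
v 0.769 -2.905 -1.549
v 0.592 -3.048 -1.323
v 0.588 -3.216 -1.05
v 0.758 -3.357 -0.816
v 1.048 -3.424 -0.696
v -3.924 0.121 3.786
v -3.549 0.687 4.227
v -2.811 -0.107 3.133
v -2.436 0.459 3.574
v -2.67 -0.235 3.92
v -3.358 -0.094 4.324
v -3.002 0.674 3.036
v -3.69 0.815 3.44
v -2.979 1.029 3.764
v -2.774 0.467 4.31
v -3.586 0.113 3.05
v -3.381 -0.449 3.596
v -3.834 0.424 4.064
v -2.526 0.156 3.296
v -2.663 -0.252 3.5
v -2.443 0.081 3.759
v -3.722 -0.035 4.12
v -3.501 0.298 4.38
v -2.985 -0.244 4.199
v -2.859 0.282 2.98
v -2.638 0.615 3.24
v -3.917 0.499 3.601
v -3.697 0.832 3.86
v -3.375 0.824 3.161
v -3.279 0.958 4.051
v -2.625 0.823 3.667
v -2.958 0.95 3.351
v -3.362 1.033 3.588
v -3.158 0.628 4.372
v -2.504 0.494 3.988
v -2.642 0.086 4.191
v -3.046 0.169 4.429
v -2.824 0.828 4.099
v -3.856 0.086 3.372
v -3.202 -0.048 2.988
v -3.314 0.411 2.931
v -3.718 0.494 3.169
v -3.735 -0.243 3.693
v -3.081 -0.378 3.309
v -2.998 -0.453 3.772
v -3.402 -0.37 4.009
v -3.536 -0.248 3.261
v 1.535 4.27 -2.799
v 2.26 4.568 -3.221
v 2.485 3.15 -1.961
v 2.245 4.797 -2.898
v 2.09 4.922 -2.555
v 1.825 4.917 -2.261
v 1.502 4.784 -2.073
v 1.187 4.55 -2.029
v 0.94 4.259 -2.137
v 0.811 3.971 -2.377
v 0.826 3.742 -2.7
v 0.981 3.618 -3.042
v 1.246 3.622 -3.336
v 1.568 3.755 -3.524
v 1.884 3.99 -3.568
v 2.131 4.28 -3.46
v -4.89 -2.758 0.704
v -5.179 -1.588 1.396
v -3.485 -1.875 -0.202
v -3.774 -0.705 0.491
v -4.146 -3.075 1.549
v -4.435 -1.905 2.242
v -2.741 -2.192 0.644
v -3.03 -1.022 1.336
f 2 1 5
f 2 5 3
f 3 5 6
f 3 6 4
f 5 1 7
f 5 7 6
f 6 7 8
f 6 8 4
f 7 1 9
f 7 9 8
f 8 9 10
f 8 10 4
f 9 1 11
f 9 11 10
f 10 11 12
f 10 12 4
f 11 1 13
f 11 13 12
f 12 13 14
f 12 14 4
f 13 1 15
f 13 15 14
f 14 15 16
f 14 16 4
f 15 1 17
f 15 17 16
f 16 17 18
f 16 18 4
f 17 1 19
f 17 19 18
f 18 19 20
f 18 20 4
f 19 1 21
f 19 21 20
f 20 21 22
f 20 22 4
f 21 1 23
f 21 23 22
f 22 23 24
f 22 24 4
f 23 1 25
f 23 25 24
f 24 25 26
f 24 26 4
f 25 1 2
f 25 2 26
f 26 2 3
f 26 3 4
f 28 27 30
f 28 30 29
f 30 27 31
f 30 31 29
f 31 27 32
f 31 32 29
f 32 27 33
f 32 33 29
f 33 27 34
f 33 34 29
f 34 27 35
f 34 35 29
f 35 27 36
f 35 36 29
f 36 27 37
f 36 37 29
f 37 27 38
f 37 38 29
f 38 27 39
f 38 39 29
f 39 27 28
f 39 28 29
f 40 77 56
f 77 51 80
f 56 80 45
f 77 80 56
f 40 56 52
f 56 45 57
f 52 57 41
f 56 57 52
f 40 52 61
f 52 41 62
f 61 62 47
f 52 62 61
f 40 61 73
f 61 47 76
f 73 76 50
f 61 76 73
f 40 73 77
f 73 50 81
f 77 81 51
f 73 81 77
f 41 57 68
f 57 45 71
f 68 71 49
f 57 71 68
f 45 80 58
f 80 51 79
f 58 79 44
f 80 79 58
f 51 81 78
f 81 50 74
f 78 74 42
f 81 74 78
f 50 76 75
f 76 47 63
f 75 63 46
f 76 63 75
f 47 62 67
f 62 41 64
f 67 64 48
f 62 64 67
f 43 69 55
f 69 49 70
f 55 70 44
f 69 70 55
f 43 55 53
f 55 44 54
f 53 54 42
f 55 54 53
f 43 53 60
f 53 42 59
f 60 59 46
f 53 59 60
f 43 60 65
f 60 46 66
f 65 66 48
f 60 66 65
f 43 65 69
f 65 48 72
f 69 72 49
f 65 72 69
f 44 70 58
f 70 49 71
f 58 71 45
f 70 71 58
f 42 54 78
f 54 44 79
f 78 79 51
f 54 79 78
f 46 59 75
f 59 42 74
f 75 74 50
f 59 74 75
f 48 66 67
f 66 46 63
f 67 63 47
f 66 63 67
f 49 72 68
f 72 48 64
f 68 64 41
f 72 64 68
f 83 82 85
f 83 85 84
f 85 82 86
f 85 86 84
f 86 82 87
f 86 87 84
f 87 82 88
f 87 88 84
f 88 82 89
f 88 89 84
f 89 82 90
f 89 90 84
f 90 82 91
f 90 91 84
f 91 82 92
f 91 92 84
f 92 82 93
f 92 93 84
f 93 82 94
f 93 94 84
f 94 82 95
f 94 95 84
f 95 82 96
f 95 96 84
f 96 82 97
f 96 97 84
f 97 82 83
f 97 83 84
f 99 101 98
f 102 99 98
f 98 101 100
f 100 102 98
f 99 105 101
f 103 99 102
f 103 105 99
f 101 105 100
f 104 102 100
f 100 105 104
f 104 103 102
f 105 103 104



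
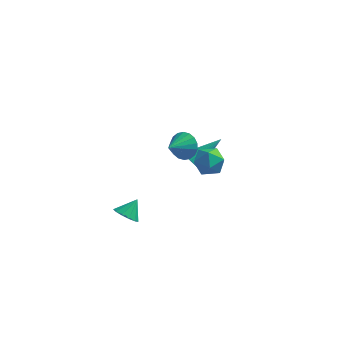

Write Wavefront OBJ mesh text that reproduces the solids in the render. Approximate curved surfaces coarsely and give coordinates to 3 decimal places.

v -2.832 -3.598 -3.068
v -2.216 -4.006 -3.034
v -2.428 -2.922 -2.272
v -2.146 -3.711 -3.32
v -2.293 -3.38 -3.526
v -2.612 -3.119 -3.587
v -3.001 -3.009 -3.483
v -3.336 -3.087 -3.247
v -3.511 -3.326 -2.954
v -3.47 -3.653 -2.698
v -3.227 -3.962 -2.559
v -2.859 -4.155 -2.582
v -2.482 -4.172 -2.759
v 0.359 2.08 -1.648
v 0.942 1.34 -1.816
v -0.682 1.48 -2.624
v -0.099 0.74 -2.792
v -0.517 0.836 -1.936
v 0.127 1.207 -1.333
v 0.133 1.613 -3.107
v 0.777 1.984 -2.504
v 0.803 1.052 -2.717
v 0.401 0.571 -1.994
v -0.141 2.249 -2.446
v -0.543 1.768 -1.723
v -0.847 0.042 -0.081
v -0.33 0.175 0.593
v -1.353 -1.042 0.521
v -0.644 0.374 0.686
v -0.998 0.506 0.627
v -1.322 0.547 0.428
v -1.552 0.488 0.128
v -1.643 0.34 -0.214
v -1.575 0.134 -0.529
v -1.364 -0.091 -0.755
v -1.05 -0.289 -0.848
v -0.696 -0.422 -0.789
v -0.372 -0.462 -0.59
v -0.141 -0.403 -0.29
v -0.051 -0.256 0.051
v -0.118 -0.049 0.366
v -1.319 3.187 -4.01
v -1.011 3.389 -4.593
v -0.021 4.433 -2.89
v -1.207 3.573 -4.57
v -1.42 3.697 -4.462
v -1.617 3.744 -4.286
v -1.769 3.707 -4.067
v -1.853 3.59 -3.839
v -1.855 3.411 -3.638
v -1.776 3.199 -3.493
v -1.628 2.984 -3.426
v -1.432 2.801 -3.449
v -1.219 2.676 -3.557
v -1.022 2.629 -3.733
v -0.87 2.667 -3.952
v -0.786 2.784 -4.18
v -0.783 2.962 -4.381
v -0.863 3.175 -4.526
f 2 1 4
f 2 4 3
f 4 1 5
f 4 5 3
f 5 1 6
f 5 6 3
f 6 1 7
f 6 7 3
f 7 1 8
f 7 8 3
f 8 1 9
f 8 9 3
f 9 1 10
f 9 10 3
f 10 1 11
f 10 11 3
f 11 1 12
f 11 12 3
f 12 1 13
f 12 13 3
f 13 1 2
f 13 2 3
f 14 25 19
f 14 19 15
f 14 15 21
f 14 21 24
f 14 24 25
f 15 19 23
f 19 25 18
f 25 24 16
f 24 21 20
f 21 15 22
f 17 23 18
f 17 18 16
f 17 16 20
f 17 20 22
f 17 22 23
f 18 23 19
f 16 18 25
f 20 16 24
f 22 20 21
f 23 22 15
f 27 26 29
f 27 29 28
f 29 26 30
f 29 30 28
f 30 26 31
f 30 31 28
f 31 26 32
f 31 32 28
f 32 26 33
f 32 33 28
f 33 26 34
f 33 34 28
f 34 26 35
f 34 35 28
f 35 26 36
f 35 36 28
f 36 26 37
f 36 37 28
f 37 26 38
f 37 38 28
f 38 26 39
f 38 39 28
f 39 26 40
f 39 40 28
f 40 26 41
f 40 41 28
f 41 26 27
f 41 27 28
f 43 42 45
f 43 45 44
f 45 42 46
f 45 46 44
f 46 42 47
f 46 47 44
f 47 42 48
f 47 48 44
f 48 42 49
f 48 49 44
f 49 42 50
f 49 50 44
f 50 42 51
f 50 51 44
f 51 42 52
f 51 52 44
f 52 42 53
f 52 53 44
f 53 42 54
f 53 54 44
f 54 42 55
f 54 55 44
f 55 42 56
f 55 56 44
f 56 42 57
f 56 57 44
f 57 42 58
f 57 58 44
f 58 42 59
f 58 59 44
f 59 42 43
f 59 43 44



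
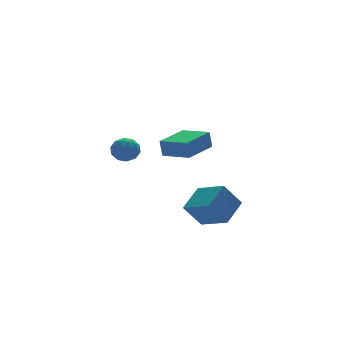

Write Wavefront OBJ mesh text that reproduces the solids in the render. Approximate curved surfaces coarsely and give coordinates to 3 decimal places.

v -1.75 -3.041 -0.643
v -0.488 -2.258 0.163
v -2.328 -1.434 -1.3
v -1.066 -0.651 -0.494
v -0.814 -3.229 -1.926
v 0.448 -2.446 -1.12
v -1.392 -1.622 -2.583
v -0.13 -0.839 -1.777
v -3.419 -4.081 3.294
v -3.525 -3.989 4.233
v -4.122 -2.694 3.078
v -4.228 -2.602 4.018
v -1.672 -3.178 3.402
v -1.778 -3.086 4.342
v -2.375 -1.791 3.187
v -2.481 -1.699 4.126
v -3.81 3.512 1.102
v -3.391 4.002 0.578
v -2.649 3.078 1.622
v -2.23 3.568 1.098
v -2.678 3.903 1.713
v -3.395 4.171 1.391
v -2.645 2.909 0.809
v -3.362 3.177 0.487
v -2.671 3.629 0.397
v -2.692 4.244 0.955
v -3.348 2.836 1.245
v -3.369 3.451 1.803
v -3.702 3.795 0.794
v -2.338 3.285 1.406
v -2.601 3.482 1.767
v -2.355 3.77 1.459
v -3.705 3.895 1.272
v -3.459 4.183 0.964
v -3.04 4.125 1.631
v -2.581 2.897 1.236
v -2.335 3.185 0.928
v -3.685 3.31 0.741
v -3.439 3.598 0.433
v -3 2.955 0.569
v -3.033 3.864 0.38
v -2.351 3.609 0.686
v -2.594 3.221 0.516
v -3.016 3.379 0.327
v -3.045 4.225 0.708
v -2.363 3.97 1.014
v -2.626 4.167 1.375
v -3.048 4.325 1.186
v -2.622 4.006 0.601
v -3.677 3.11 1.186
v -2.995 2.855 1.492
v -2.992 2.755 1.014
v -3.414 2.913 0.825
v -3.689 3.471 1.514
v -3.007 3.216 1.82
v -3.024 3.701 1.873
v -3.446 3.859 1.684
v -3.418 3.074 1.599
f 2 4 1
f 5 2 1
f 1 4 3
f 3 5 1
f 2 8 4
f 6 2 5
f 6 8 2
f 4 8 3
f 7 5 3
f 3 8 7
f 7 6 5
f 8 6 7
f 10 12 9
f 13 10 9
f 9 12 11
f 11 13 9
f 10 16 12
f 14 10 13
f 14 16 10
f 12 16 11
f 15 13 11
f 11 16 15
f 15 14 13
f 16 14 15
f 17 54 33
f 54 28 57
f 33 57 22
f 54 57 33
f 17 33 29
f 33 22 34
f 29 34 18
f 33 34 29
f 17 29 38
f 29 18 39
f 38 39 24
f 29 39 38
f 17 38 50
f 38 24 53
f 50 53 27
f 38 53 50
f 17 50 54
f 50 27 58
f 54 58 28
f 50 58 54
f 18 34 45
f 34 22 48
f 45 48 26
f 34 48 45
f 22 57 35
f 57 28 56
f 35 56 21
f 57 56 35
f 28 58 55
f 58 27 51
f 55 51 19
f 58 51 55
f 27 53 52
f 53 24 40
f 52 40 23
f 53 40 52
f 24 39 44
f 39 18 41
f 44 41 25
f 39 41 44
f 20 46 32
f 46 26 47
f 32 47 21
f 46 47 32
f 20 32 30
f 32 21 31
f 30 31 19
f 32 31 30
f 20 30 37
f 30 19 36
f 37 36 23
f 30 36 37
f 20 37 42
f 37 23 43
f 42 43 25
f 37 43 42
f 20 42 46
f 42 25 49
f 46 49 26
f 42 49 46
f 21 47 35
f 47 26 48
f 35 48 22
f 47 48 35
f 19 31 55
f 31 21 56
f 55 56 28
f 31 56 55
f 23 36 52
f 36 19 51
f 52 51 27
f 36 51 52
f 25 43 44
f 43 23 40
f 44 40 24
f 43 40 44
f 26 49 45
f 49 25 41
f 45 41 18
f 49 41 45



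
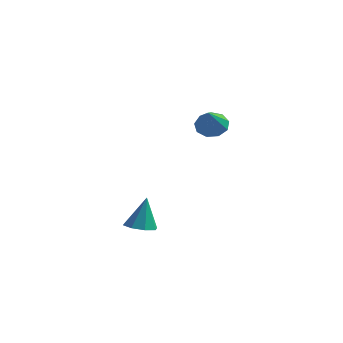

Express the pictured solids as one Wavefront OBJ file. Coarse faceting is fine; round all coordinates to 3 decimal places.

v -0.245 2.363 1.654
v 0.469 2.817 1.856
v 0.185 1.137 2.886
v 0.012 2.995 2.193
v -0.565 2.878 2.278
v -0.993 2.519 2.071
v -1.071 2.088 1.669
v -0.763 1.785 1.26
v -0.212 1.752 1.035
v 0.322 2.005 1.1
v 0.591 2.426 1.424
v -0.528 -4.171 -2.905
v 0.054 -3.608 -3.088
v -0.412 -3.729 -1.175
v -0.534 -3.367 -3.11
v -1.118 -3.597 -3.013
v -1.356 -4.164 -2.852
v -1.109 -4.735 -2.723
v -0.521 -4.975 -2.7
v 0.062 -4.745 -2.798
v 0.301 -4.178 -2.959
f 2 1 4
f 2 4 3
f 4 1 5
f 4 5 3
f 5 1 6
f 5 6 3
f 6 1 7
f 6 7 3
f 7 1 8
f 7 8 3
f 8 1 9
f 8 9 3
f 9 1 10
f 9 10 3
f 10 1 11
f 10 11 3
f 11 1 2
f 11 2 3
f 13 12 15
f 13 15 14
f 15 12 16
f 15 16 14
f 16 12 17
f 16 17 14
f 17 12 18
f 17 18 14
f 18 12 19
f 18 19 14
f 19 12 20
f 19 20 14
f 20 12 21
f 20 21 14
f 21 12 13
f 21 13 14



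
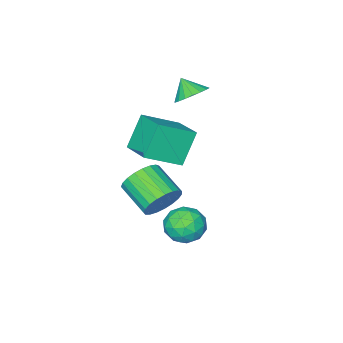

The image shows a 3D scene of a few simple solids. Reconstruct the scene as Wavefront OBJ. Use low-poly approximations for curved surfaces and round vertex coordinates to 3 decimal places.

v 0.27 1.714 -3.48
v 1.032 2.393 -3.485
v 1.348 0.507 -3.155
v 2.11 1.186 -3.16
v 1.418 1.201 -2.411
v 0.752 1.947 -2.611
v 1.628 0.953 -4.029
v 0.962 1.699 -4.229
v 1.871 1.922 -3.824
v 1.741 2.076 -2.824
v 0.639 0.824 -3.816
v 0.509 0.978 -2.816
v 0.556 2.159 -3.511
v 1.824 0.741 -3.129
v 1.417 0.75 -2.689
v 1.865 1.148 -2.692
v 0.392 1.897 -2.997
v 0.84 2.296 -3
v 1.067 1.596 -2.369
v 1.54 0.604 -3.64
v 1.988 1.003 -3.643
v 0.515 1.752 -3.948
v 0.963 2.15 -3.951
v 1.313 1.304 -4.271
v 1.497 2.282 -3.713
v 2.131 1.572 -3.522
v 1.848 1.436 -4.033
v 1.456 1.874 -4.151
v 1.421 2.372 -3.125
v 2.054 1.662 -2.935
v 1.648 1.671 -2.494
v 1.256 2.11 -2.612
v 1.914 2.095 -3.325
v 0.326 1.238 -3.705
v 0.959 0.528 -3.515
v 1.124 0.79 -4.028
v 0.732 1.229 -4.146
v 0.249 1.328 -3.118
v 0.883 0.618 -2.927
v 0.924 1.026 -2.489
v 0.532 1.464 -2.607
v 0.466 0.805 -3.315
v -2.72 -2.543 1.216
v -2.257 -1.953 1.714
v -2.68 -3.257 2.024
v -2.638 -1.869 1.807
v -3.035 -1.919 1.782
v -3.369 -2.092 1.646
v -3.575 -2.354 1.424
v -3.611 -2.654 1.161
v -3.471 -2.932 0.908
v -3.182 -3.133 0.717
v -2.801 -3.216 0.624
v -2.405 -3.167 0.649
v -2.07 -2.994 0.786
v -1.865 -2.731 1.007
v -1.828 -2.432 1.27
v -1.968 -2.154 1.523
v 2.767 1.842 -0.746
v 3.156 1.455 -1.557
v 3.082 -0.11 -0.846
v 2.693 0.278 -0.034
v 3.488 1.54 -1.336
v 3.414 -0.025 -0.625
v 3.695 1.677 -1.013
v 3.621 0.112 -0.302
v 3.742 1.842 -0.644
v 3.668 0.278 0.067
v 3.62 2.008 -0.292
v 3.546 0.444 0.419
v 3.35 2.145 -0.019
v 3.276 0.581 0.692
v 2.98 2.23 0.129
v 2.906 0.665 0.84
v 2.573 2.247 0.125
v 2.499 0.683 0.837
v 2.199 2.195 -0.029
v 2.125 0.631 0.682
v 1.924 2.082 -0.307
v 1.85 0.517 0.404
v 1.794 1.927 -0.661
v 1.72 0.362 0.05
v 1.833 1.757 -1.029
v 1.759 0.193 -0.318
v 2.033 1.603 -1.349
v 1.959 0.038 -0.638
v 2.36 1.489 -1.564
v 2.286 -0.075 -0.853
v 2.757 1.437 -1.638
v 2.683 -0.127 -0.927
v -0.604 -1.951 -1.518
v -1.607 -2.145 0.072
v -0.156 -0.256 -1.03
v -1.158 -0.45 0.561
v 1.018 -2.65 -0.581
v 0.016 -2.844 1.01
v 1.467 -0.955 -0.092
v 0.464 -1.149 1.498
f 1 38 17
f 38 12 41
f 17 41 6
f 38 41 17
f 1 17 13
f 17 6 18
f 13 18 2
f 17 18 13
f 1 13 22
f 13 2 23
f 22 23 8
f 13 23 22
f 1 22 34
f 22 8 37
f 34 37 11
f 22 37 34
f 1 34 38
f 34 11 42
f 38 42 12
f 34 42 38
f 2 18 29
f 18 6 32
f 29 32 10
f 18 32 29
f 6 41 19
f 41 12 40
f 19 40 5
f 41 40 19
f 12 42 39
f 42 11 35
f 39 35 3
f 42 35 39
f 11 37 36
f 37 8 24
f 36 24 7
f 37 24 36
f 8 23 28
f 23 2 25
f 28 25 9
f 23 25 28
f 4 30 16
f 30 10 31
f 16 31 5
f 30 31 16
f 4 16 14
f 16 5 15
f 14 15 3
f 16 15 14
f 4 14 21
f 14 3 20
f 21 20 7
f 14 20 21
f 4 21 26
f 21 7 27
f 26 27 9
f 21 27 26
f 4 26 30
f 26 9 33
f 30 33 10
f 26 33 30
f 5 31 19
f 31 10 32
f 19 32 6
f 31 32 19
f 3 15 39
f 15 5 40
f 39 40 12
f 15 40 39
f 7 20 36
f 20 3 35
f 36 35 11
f 20 35 36
f 9 27 28
f 27 7 24
f 28 24 8
f 27 24 28
f 10 33 29
f 33 9 25
f 29 25 2
f 33 25 29
f 44 43 46
f 44 46 45
f 46 43 47
f 46 47 45
f 47 43 48
f 47 48 45
f 48 43 49
f 48 49 45
f 49 43 50
f 49 50 45
f 50 43 51
f 50 51 45
f 51 43 52
f 51 52 45
f 52 43 53
f 52 53 45
f 53 43 54
f 53 54 45
f 54 43 55
f 54 55 45
f 55 43 56
f 55 56 45
f 56 43 57
f 56 57 45
f 57 43 58
f 57 58 45
f 58 43 44
f 58 44 45
f 60 59 63
f 60 63 61
f 61 63 64
f 61 64 62
f 63 59 65
f 63 65 64
f 64 65 66
f 64 66 62
f 65 59 67
f 65 67 66
f 66 67 68
f 66 68 62
f 67 59 69
f 67 69 68
f 68 69 70
f 68 70 62
f 69 59 71
f 69 71 70
f 70 71 72
f 70 72 62
f 71 59 73
f 71 73 72
f 72 73 74
f 72 74 62
f 73 59 75
f 73 75 74
f 74 75 76
f 74 76 62
f 75 59 77
f 75 77 76
f 76 77 78
f 76 78 62
f 77 59 79
f 77 79 78
f 78 79 80
f 78 80 62
f 79 59 81
f 79 81 80
f 80 81 82
f 80 82 62
f 81 59 83
f 81 83 82
f 82 83 84
f 82 84 62
f 83 59 85
f 83 85 84
f 84 85 86
f 84 86 62
f 85 59 87
f 85 87 86
f 86 87 88
f 86 88 62
f 87 59 89
f 87 89 88
f 88 89 90
f 88 90 62
f 89 59 60
f 89 60 90
f 90 60 61
f 90 61 62
f 92 94 91
f 95 92 91
f 91 94 93
f 93 95 91
f 92 98 94
f 96 92 95
f 96 98 92
f 94 98 93
f 97 95 93
f 93 98 97
f 97 96 95
f 98 96 97



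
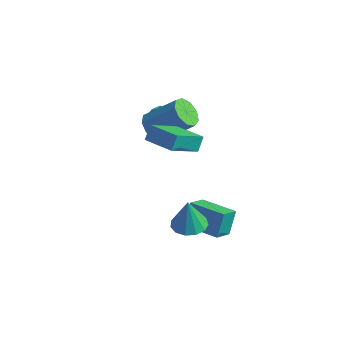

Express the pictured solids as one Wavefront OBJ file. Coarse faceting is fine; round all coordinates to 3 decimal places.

v 3.123 -2.914 -0.778
v 3.809 -3.413 -0.722
v 3.017 -2.886 0.758
v 3.969 -2.962 -0.719
v 3.861 -2.495 -0.735
v 3.519 -2.162 -0.764
v 3.051 -2.067 -0.798
v 2.605 -2.241 -0.826
v 2.324 -2.629 -0.838
v 2.297 -3.107 -0.831
v 2.532 -3.524 -0.808
v 2.954 -3.747 -0.775
v 3.43 -3.705 -0.743
v -1.613 1.585 1.582
v -0.895 1.78 1.64
v -1.285 0.48 1.22
v -0.567 0.675 1.278
v -0.984 0.602 1.893
v -1.187 1.285 2.116
v -0.993 0.975 0.744
v -1.196 1.658 0.967
v -0.512 1.402 1.121
v -0.506 1.172 1.831
v -1.674 1.088 1.029
v -1.668 0.858 1.739
v -1.283 1.779 1.643
v -0.897 0.481 1.217
v -1.143 0.438 1.579
v -0.72 0.552 1.613
v -1.454 1.489 1.923
v -1.032 1.603 1.956
v -1.085 0.911 2.105
v -1.148 0.657 0.904
v -0.726 0.771 0.937
v -1.46 1.708 1.247
v -1.037 1.822 1.281
v -1.095 1.349 0.755
v -0.635 1.672 1.372
v -0.443 1.023 1.159
v -0.693 1.199 0.845
v -0.812 1.601 0.977
v -0.632 1.536 1.789
v -0.439 0.887 1.577
v -0.684 0.844 1.938
v -0.803 1.246 2.069
v -0.407 1.315 1.485
v -1.741 1.373 1.283
v -1.548 0.724 1.071
v -1.377 1.014 0.791
v -1.496 1.416 0.922
v -1.737 1.237 1.701
v -1.545 0.588 1.488
v -1.368 0.659 1.883
v -1.487 1.061 2.015
v -1.773 0.945 1.375
v -0.679 -0.13 2.02
v -0.221 0.161 1.406
v 1.138 0.802 2.726
v 0.679 0.51 3.34
v -0.578 0.556 1.582
v 0.781 1.197 2.903
v -0.983 0.629 1.964
v 0.376 1.27 3.284
v -1.246 0.347 2.371
v 0.113 0.988 3.691
v -1.244 -0.158 2.614
v 0.115 0.483 3.934
v -0.978 -0.651 2.579
v 0.381 -0.01 3.899
v -0.572 -0.9 2.283
v 0.787 -0.259 3.603
v -0.217 -0.789 1.863
v 1.142 -0.148 3.183
v -0.078 -0.37 1.517
v 1.281 0.271 2.837
v 2.105 -0.818 -3.108
v 2.077 -1.807 -2.502
v 2.017 -0.139 -2.003
v 1.99 -1.128 -1.397
v 3.89 -0.792 -2.983
v 3.863 -1.781 -2.377
v 3.803 -0.113 -1.878
v 3.775 -1.102 -1.272
v 0.844 -0.947 2.464
v 0.45 -2.449 3.542
v 0.807 -0.463 3.125
v 0.413 -1.965 4.203
v 2.407 -1.175 2.717
v 2.013 -2.677 3.795
v 2.37 -0.691 3.378
v 1.976 -2.193 4.456
f 2 1 4
f 2 4 3
f 4 1 5
f 4 5 3
f 5 1 6
f 5 6 3
f 6 1 7
f 6 7 3
f 7 1 8
f 7 8 3
f 8 1 9
f 8 9 3
f 9 1 10
f 9 10 3
f 10 1 11
f 10 11 3
f 11 1 12
f 11 12 3
f 12 1 13
f 12 13 3
f 13 1 2
f 13 2 3
f 14 51 30
f 51 25 54
f 30 54 19
f 51 54 30
f 14 30 26
f 30 19 31
f 26 31 15
f 30 31 26
f 14 26 35
f 26 15 36
f 35 36 21
f 26 36 35
f 14 35 47
f 35 21 50
f 47 50 24
f 35 50 47
f 14 47 51
f 47 24 55
f 51 55 25
f 47 55 51
f 15 31 42
f 31 19 45
f 42 45 23
f 31 45 42
f 19 54 32
f 54 25 53
f 32 53 18
f 54 53 32
f 25 55 52
f 55 24 48
f 52 48 16
f 55 48 52
f 24 50 49
f 50 21 37
f 49 37 20
f 50 37 49
f 21 36 41
f 36 15 38
f 41 38 22
f 36 38 41
f 17 43 29
f 43 23 44
f 29 44 18
f 43 44 29
f 17 29 27
f 29 18 28
f 27 28 16
f 29 28 27
f 17 27 34
f 27 16 33
f 34 33 20
f 27 33 34
f 17 34 39
f 34 20 40
f 39 40 22
f 34 40 39
f 17 39 43
f 39 22 46
f 43 46 23
f 39 46 43
f 18 44 32
f 44 23 45
f 32 45 19
f 44 45 32
f 16 28 52
f 28 18 53
f 52 53 25
f 28 53 52
f 20 33 49
f 33 16 48
f 49 48 24
f 33 48 49
f 22 40 41
f 40 20 37
f 41 37 21
f 40 37 41
f 23 46 42
f 46 22 38
f 42 38 15
f 46 38 42
f 57 56 60
f 57 60 58
f 58 60 61
f 58 61 59
f 60 56 62
f 60 62 61
f 61 62 63
f 61 63 59
f 62 56 64
f 62 64 63
f 63 64 65
f 63 65 59
f 64 56 66
f 64 66 65
f 65 66 67
f 65 67 59
f 66 56 68
f 66 68 67
f 67 68 69
f 67 69 59
f 68 56 70
f 68 70 69
f 69 70 71
f 69 71 59
f 70 56 72
f 70 72 71
f 71 72 73
f 71 73 59
f 72 56 74
f 72 74 73
f 73 74 75
f 73 75 59
f 74 56 57
f 74 57 75
f 75 57 58
f 75 58 59
f 77 79 76
f 80 77 76
f 76 79 78
f 78 80 76
f 77 83 79
f 81 77 80
f 81 83 77
f 79 83 78
f 82 80 78
f 78 83 82
f 82 81 80
f 83 81 82
f 85 87 84
f 88 85 84
f 84 87 86
f 86 88 84
f 85 91 87
f 89 85 88
f 89 91 85
f 87 91 86
f 90 88 86
f 86 91 90
f 90 89 88
f 91 89 90



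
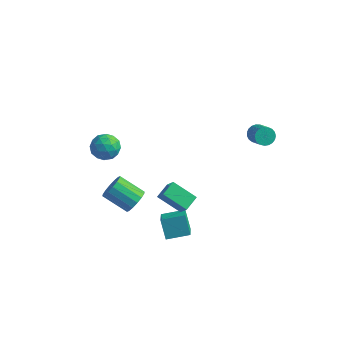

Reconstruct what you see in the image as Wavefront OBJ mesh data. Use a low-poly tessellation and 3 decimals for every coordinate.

v 3.043 2.866 3.488
v 3.299 2.746 3.064
v 3.994 2.235 3.627
v 3.737 2.354 4.052
v 3.389 2.93 3.12
v 4.084 2.419 3.683
v 3.419 3.103 3.239
v 4.114 2.591 3.802
v 3.385 3.234 3.402
v 4.079 2.723 3.965
v 3.29 3.302 3.579
v 3.985 2.791 4.142
v 3.154 3.295 3.741
v 3.848 2.783 4.304
v 2.998 3.213 3.859
v 3.692 2.702 4.422
v 2.849 3.071 3.913
v 3.544 2.56 4.477
v 2.735 2.894 3.894
v 3.429 2.383 4.457
v 2.673 2.712 3.804
v 3.368 2.2 4.368
v 2.676 2.556 3.66
v 3.37 2.045 4.223
v 2.742 2.454 3.486
v 3.436 1.943 4.05
v 2.86 2.423 3.313
v 3.554 1.912 3.876
v 3.009 2.469 3.17
v 3.704 1.958 3.733
v 3.165 2.583 3.082
v 3.859 2.072 3.645
v 1.516 -2.747 -0.508
v 1.027 -2.404 0.404
v 1.041 -1.929 -1.07
v 0.552 -1.586 -0.158
v 2.408 -2.074 -0.282
v 1.919 -1.731 0.63
v 1.933 -1.256 -0.844
v 1.444 -0.913 0.068
v -0.798 -1.603 0.106
v -0.439 -1.66 0.669
v -1.643 -1.854 1.417
v -2.002 -1.797 0.854
v -0.511 -1.321 0.642
v -1.715 -1.516 1.389
v -0.659 -1.059 0.472
v -1.863 -1.253 1.219
v -0.845 -0.942 0.203
v -2.049 -1.136 0.95
v -1.018 -1.002 -0.092
v -2.222 -1.196 0.656
v -1.132 -1.223 -0.333
v -2.336 -1.417 0.414
v -1.157 -1.546 -0.457
v -2.361 -1.74 0.291
v -1.085 -1.884 -0.429
v -2.289 -2.079 0.318
v -0.937 -2.147 -0.259
v -2.141 -2.341 0.488
v -0.751 -2.264 0.01
v -1.955 -2.458 0.757
v -0.578 -2.204 0.304
v -1.782 -2.398 1.052
v -0.464 -1.983 0.546
v -1.668 -2.177 1.293
v -3.636 -0.78 2.724
v -3.23 -0.146 2.574
v -2.63 -1.474 2.506
v -2.224 -0.84 2.356
v -2.461 -0.984 3.072
v -3.083 -0.555 3.207
v -2.777 -1.065 1.873
v -3.399 -0.636 2.008
v -2.699 -0.322 2.049
v -2.504 -0.272 2.789
v -3.356 -1.348 2.291
v -3.161 -1.298 3.031
v -3.521 -0.402 2.668
v -2.339 -1.218 2.412
v -2.478 -1.303 2.832
v -2.24 -0.93 2.745
v -3.435 -0.642 3.04
v -3.197 -0.27 2.952
v -2.745 -0.763 3.244
v -2.663 -1.35 2.128
v -2.425 -0.978 2.04
v -3.62 -0.69 2.335
v -3.382 -0.317 2.248
v -3.115 -0.857 1.836
v -2.971 -0.132 2.271
v -2.38 -0.541 2.143
v -2.704 -0.673 1.859
v -3.07 -0.421 1.939
v -2.856 -0.103 2.707
v -2.265 -0.511 2.579
v -2.404 -0.596 2.999
v -2.77 -0.344 3.078
v -2.544 -0.207 2.398
v -3.595 -1.109 2.501
v -3.004 -1.517 2.373
v -3.09 -1.276 2.002
v -3.456 -1.024 2.081
v -3.48 -1.079 2.937
v -2.889 -1.488 2.809
v -2.79 -1.199 3.141
v -3.156 -0.947 3.221
v -3.316 -1.413 2.682
v 0.589 -1.969 1.561
v 1.114 -2.302 2.332
v 0.655 -1.203 1.848
v 1.18 -1.536 2.618
v 1.72 -1.804 0.862
v 2.245 -2.137 1.632
v 1.786 -1.038 1.148
v 2.311 -1.371 1.919
f 2 1 5
f 2 5 3
f 3 5 6
f 3 6 4
f 5 1 7
f 5 7 6
f 6 7 8
f 6 8 4
f 7 1 9
f 7 9 8
f 8 9 10
f 8 10 4
f 9 1 11
f 9 11 10
f 10 11 12
f 10 12 4
f 11 1 13
f 11 13 12
f 12 13 14
f 12 14 4
f 13 1 15
f 13 15 14
f 14 15 16
f 14 16 4
f 15 1 17
f 15 17 16
f 16 17 18
f 16 18 4
f 17 1 19
f 17 19 18
f 18 19 20
f 18 20 4
f 19 1 21
f 19 21 20
f 20 21 22
f 20 22 4
f 21 1 23
f 21 23 22
f 22 23 24
f 22 24 4
f 23 1 25
f 23 25 24
f 24 25 26
f 24 26 4
f 25 1 27
f 25 27 26
f 26 27 28
f 26 28 4
f 27 1 29
f 27 29 28
f 28 29 30
f 28 30 4
f 29 1 31
f 29 31 30
f 30 31 32
f 30 32 4
f 31 1 2
f 31 2 32
f 32 2 3
f 32 3 4
f 34 36 33
f 37 34 33
f 33 36 35
f 35 37 33
f 34 40 36
f 38 34 37
f 38 40 34
f 36 40 35
f 39 37 35
f 35 40 39
f 39 38 37
f 40 38 39
f 42 41 45
f 42 45 43
f 43 45 46
f 43 46 44
f 45 41 47
f 45 47 46
f 46 47 48
f 46 48 44
f 47 41 49
f 47 49 48
f 48 49 50
f 48 50 44
f 49 41 51
f 49 51 50
f 50 51 52
f 50 52 44
f 51 41 53
f 51 53 52
f 52 53 54
f 52 54 44
f 53 41 55
f 53 55 54
f 54 55 56
f 54 56 44
f 55 41 57
f 55 57 56
f 56 57 58
f 56 58 44
f 57 41 59
f 57 59 58
f 58 59 60
f 58 60 44
f 59 41 61
f 59 61 60
f 60 61 62
f 60 62 44
f 61 41 63
f 61 63 62
f 62 63 64
f 62 64 44
f 63 41 65
f 63 65 64
f 64 65 66
f 64 66 44
f 65 41 42
f 65 42 66
f 66 42 43
f 66 43 44
f 67 104 83
f 104 78 107
f 83 107 72
f 104 107 83
f 67 83 79
f 83 72 84
f 79 84 68
f 83 84 79
f 67 79 88
f 79 68 89
f 88 89 74
f 79 89 88
f 67 88 100
f 88 74 103
f 100 103 77
f 88 103 100
f 67 100 104
f 100 77 108
f 104 108 78
f 100 108 104
f 68 84 95
f 84 72 98
f 95 98 76
f 84 98 95
f 72 107 85
f 107 78 106
f 85 106 71
f 107 106 85
f 78 108 105
f 108 77 101
f 105 101 69
f 108 101 105
f 77 103 102
f 103 74 90
f 102 90 73
f 103 90 102
f 74 89 94
f 89 68 91
f 94 91 75
f 89 91 94
f 70 96 82
f 96 76 97
f 82 97 71
f 96 97 82
f 70 82 80
f 82 71 81
f 80 81 69
f 82 81 80
f 70 80 87
f 80 69 86
f 87 86 73
f 80 86 87
f 70 87 92
f 87 73 93
f 92 93 75
f 87 93 92
f 70 92 96
f 92 75 99
f 96 99 76
f 92 99 96
f 71 97 85
f 97 76 98
f 85 98 72
f 97 98 85
f 69 81 105
f 81 71 106
f 105 106 78
f 81 106 105
f 73 86 102
f 86 69 101
f 102 101 77
f 86 101 102
f 75 93 94
f 93 73 90
f 94 90 74
f 93 90 94
f 76 99 95
f 99 75 91
f 95 91 68
f 99 91 95
f 110 112 109
f 113 110 109
f 109 112 111
f 111 113 109
f 110 116 112
f 114 110 113
f 114 116 110
f 112 116 111
f 115 113 111
f 111 116 115
f 115 114 113
f 116 114 115



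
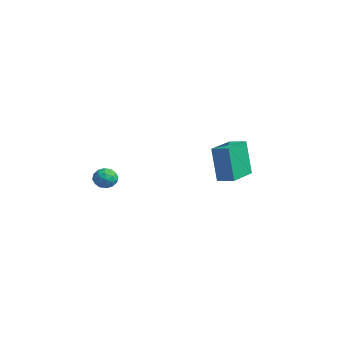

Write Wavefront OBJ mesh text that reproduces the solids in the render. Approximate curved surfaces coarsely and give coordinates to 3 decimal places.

v -2.058 -2.933 -0.899
v -1.625 -3.094 -0.41
v -2.875 -3.346 -0.31
v -2.442 -3.507 0.179
v -2.583 -2.861 0.052
v -2.077 -2.606 -0.312
v -2.423 -3.834 -0.408
v -1.917 -3.579 -0.772
v -1.85 -3.65 -0.107
v -1.949 -3.049 0.178
v -2.551 -3.391 -0.898
v -2.65 -2.79 -0.613
v -1.77 -2.977 -0.706
v -2.73 -3.463 -0.014
v -2.813 -3.083 -0.088
v -2.558 -3.177 0.199
v -2.036 -2.69 -0.648
v -1.781 -2.785 -0.361
v -2.344 -2.648 -0.089
v -2.719 -3.655 -0.359
v -2.464 -3.75 -0.072
v -1.942 -3.263 -0.919
v -1.687 -3.357 -0.632
v -2.156 -3.792 -0.631
v -1.647 -3.399 -0.24
v -2.128 -3.641 0.106
v -2.116 -3.834 -0.239
v -1.819 -3.684 -0.453
v -1.705 -3.045 -0.073
v -2.186 -3.288 0.273
v -2.269 -2.908 0.199
v -1.972 -2.758 -0.015
v -1.838 -3.372 0.105
v -2.314 -3.152 -0.993
v -2.795 -3.395 -0.647
v -2.528 -3.682 -0.705
v -2.231 -3.532 -0.919
v -2.372 -2.799 -0.826
v -2.853 -3.041 -0.48
v -2.681 -2.756 -0.267
v -2.384 -2.606 -0.481
v -2.662 -3.068 -0.825
v -1.268 2.337 -1.003
v -1.617 2.174 1.092
v -2.447 3.863 -1.081
v -2.796 3.7 1.014
v -0.524 2.92 -0.834
v -0.873 2.757 1.261
v -1.703 4.446 -0.912
v -2.052 4.283 1.183
f 1 38 17
f 38 12 41
f 17 41 6
f 38 41 17
f 1 17 13
f 17 6 18
f 13 18 2
f 17 18 13
f 1 13 22
f 13 2 23
f 22 23 8
f 13 23 22
f 1 22 34
f 22 8 37
f 34 37 11
f 22 37 34
f 1 34 38
f 34 11 42
f 38 42 12
f 34 42 38
f 2 18 29
f 18 6 32
f 29 32 10
f 18 32 29
f 6 41 19
f 41 12 40
f 19 40 5
f 41 40 19
f 12 42 39
f 42 11 35
f 39 35 3
f 42 35 39
f 11 37 36
f 37 8 24
f 36 24 7
f 37 24 36
f 8 23 28
f 23 2 25
f 28 25 9
f 23 25 28
f 4 30 16
f 30 10 31
f 16 31 5
f 30 31 16
f 4 16 14
f 16 5 15
f 14 15 3
f 16 15 14
f 4 14 21
f 14 3 20
f 21 20 7
f 14 20 21
f 4 21 26
f 21 7 27
f 26 27 9
f 21 27 26
f 4 26 30
f 26 9 33
f 30 33 10
f 26 33 30
f 5 31 19
f 31 10 32
f 19 32 6
f 31 32 19
f 3 15 39
f 15 5 40
f 39 40 12
f 15 40 39
f 7 20 36
f 20 3 35
f 36 35 11
f 20 35 36
f 9 27 28
f 27 7 24
f 28 24 8
f 27 24 28
f 10 33 29
f 33 9 25
f 29 25 2
f 33 25 29
f 44 46 43
f 47 44 43
f 43 46 45
f 45 47 43
f 44 50 46
f 48 44 47
f 48 50 44
f 46 50 45
f 49 47 45
f 45 50 49
f 49 48 47
f 50 48 49

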